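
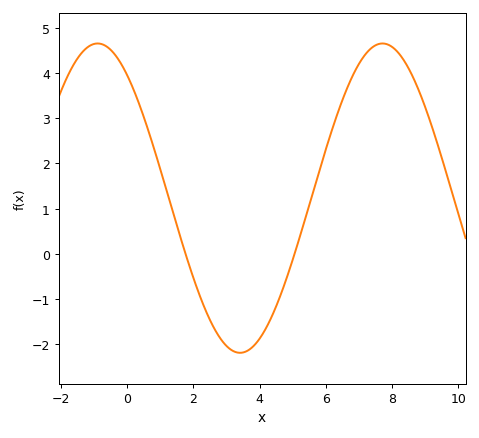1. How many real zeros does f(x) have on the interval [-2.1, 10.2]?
2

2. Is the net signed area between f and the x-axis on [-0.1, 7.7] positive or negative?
positive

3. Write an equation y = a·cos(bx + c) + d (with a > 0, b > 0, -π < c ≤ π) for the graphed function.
y = 3.42cos(0.73x + 0.65) + 1.23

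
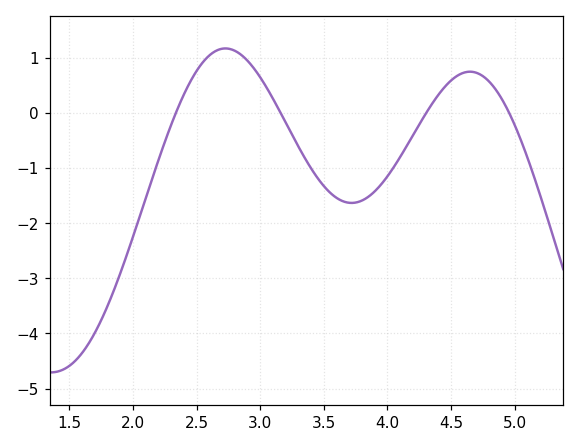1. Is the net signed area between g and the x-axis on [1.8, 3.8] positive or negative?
negative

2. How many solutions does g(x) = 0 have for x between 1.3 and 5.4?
4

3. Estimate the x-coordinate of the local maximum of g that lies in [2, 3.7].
2.73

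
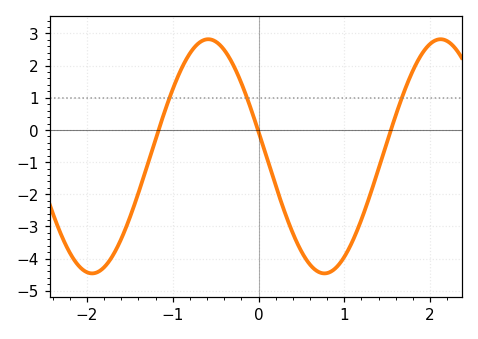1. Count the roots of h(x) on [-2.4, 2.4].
3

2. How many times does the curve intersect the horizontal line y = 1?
3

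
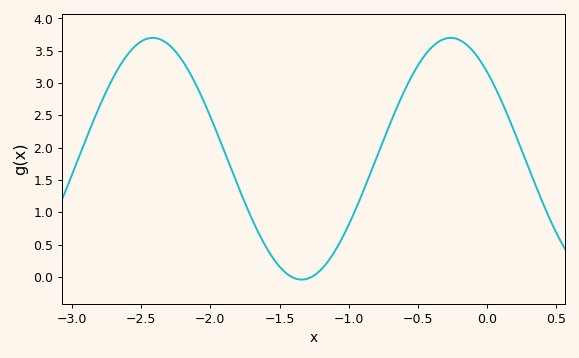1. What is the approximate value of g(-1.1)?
0.4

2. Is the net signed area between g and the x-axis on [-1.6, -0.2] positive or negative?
positive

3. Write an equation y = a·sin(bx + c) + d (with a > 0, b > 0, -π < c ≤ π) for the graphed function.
y = 1.87sin(2.92x + 2.34) + 1.83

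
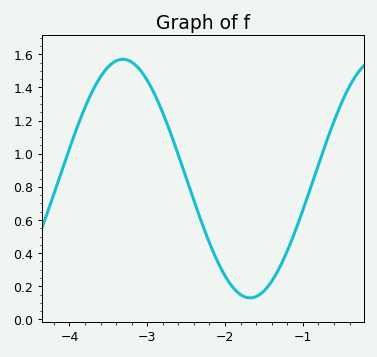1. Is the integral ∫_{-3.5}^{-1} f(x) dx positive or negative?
positive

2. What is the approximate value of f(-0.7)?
1.06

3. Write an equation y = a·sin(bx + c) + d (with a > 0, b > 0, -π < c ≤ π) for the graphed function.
y = 0.72sin(1.9x + 1.7) + 0.85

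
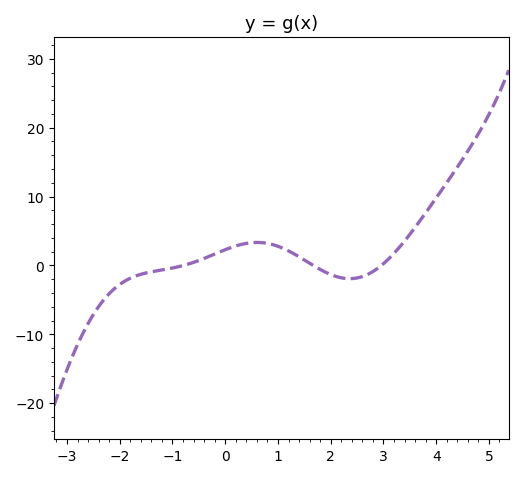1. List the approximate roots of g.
-0.8, 1.6, 3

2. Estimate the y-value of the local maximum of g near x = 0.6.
3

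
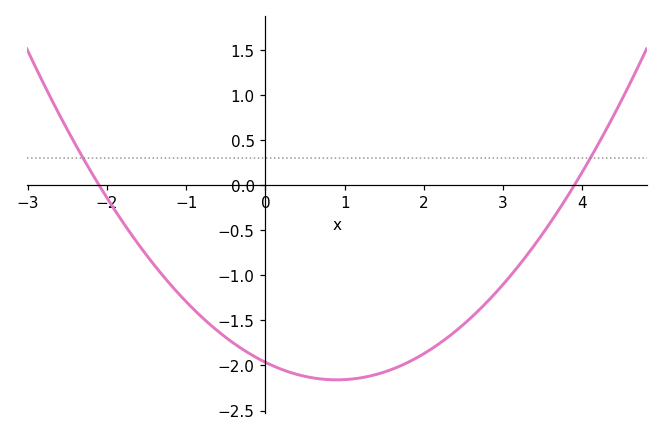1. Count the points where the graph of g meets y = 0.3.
2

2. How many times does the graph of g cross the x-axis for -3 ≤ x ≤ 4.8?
2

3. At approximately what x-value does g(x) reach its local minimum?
0.9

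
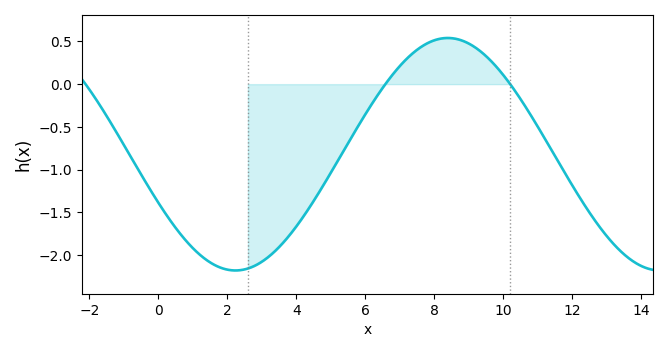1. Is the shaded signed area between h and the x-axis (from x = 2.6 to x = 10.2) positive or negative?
negative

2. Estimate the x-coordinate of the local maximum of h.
8.4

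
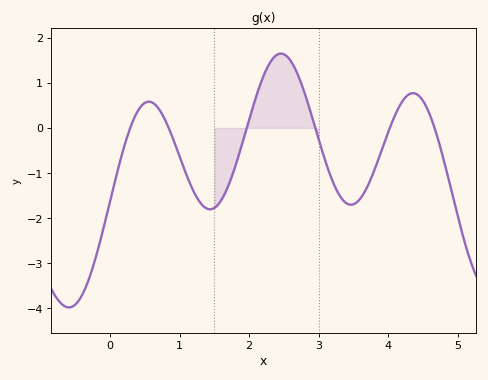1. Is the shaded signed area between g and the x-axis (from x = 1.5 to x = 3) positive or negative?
positive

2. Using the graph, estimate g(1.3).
-1.66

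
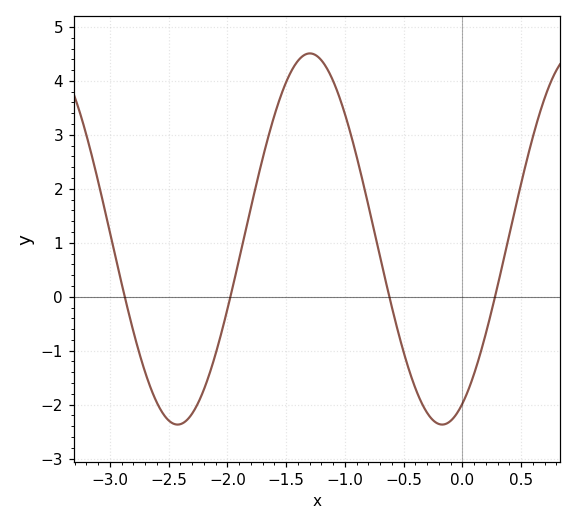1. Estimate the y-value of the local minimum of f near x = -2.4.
-2.37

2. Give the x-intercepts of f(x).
-2.87, -1.98, -0.622, 0.277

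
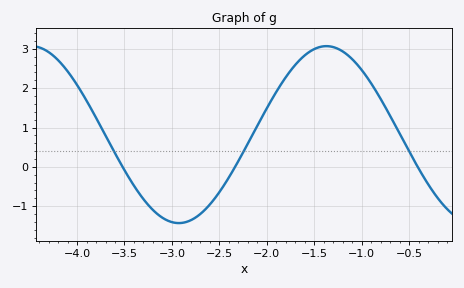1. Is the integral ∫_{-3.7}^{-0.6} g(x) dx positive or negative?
positive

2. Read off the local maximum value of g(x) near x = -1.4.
3.1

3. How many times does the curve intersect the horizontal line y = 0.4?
3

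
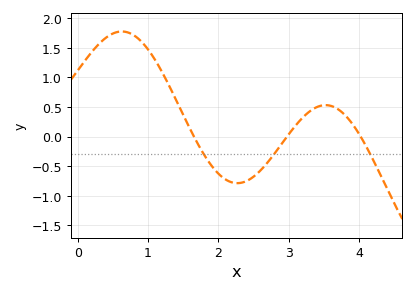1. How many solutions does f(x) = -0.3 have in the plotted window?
3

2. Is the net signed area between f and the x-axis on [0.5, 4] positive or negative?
positive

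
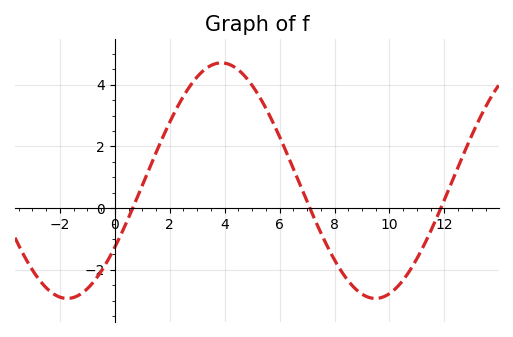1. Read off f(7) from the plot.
0.215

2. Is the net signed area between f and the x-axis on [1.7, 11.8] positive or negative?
positive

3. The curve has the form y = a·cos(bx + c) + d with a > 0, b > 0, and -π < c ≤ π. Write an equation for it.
y = 3.82cos(0.56x - 2.17) + 0.89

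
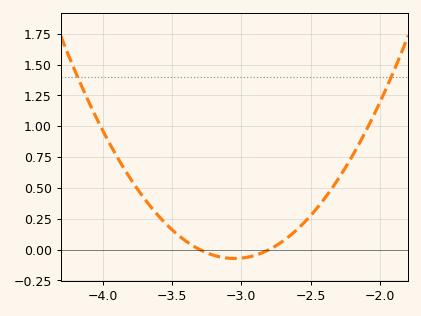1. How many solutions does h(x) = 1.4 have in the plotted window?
2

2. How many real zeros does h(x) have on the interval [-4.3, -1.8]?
2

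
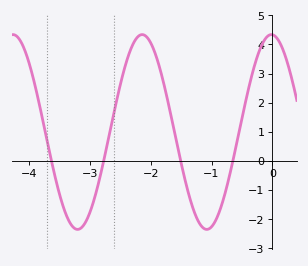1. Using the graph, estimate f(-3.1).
-2.2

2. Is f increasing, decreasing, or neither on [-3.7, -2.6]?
neither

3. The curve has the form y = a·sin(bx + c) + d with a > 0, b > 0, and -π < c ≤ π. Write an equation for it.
y = 3.35sin(3x + 1.6) + 0.99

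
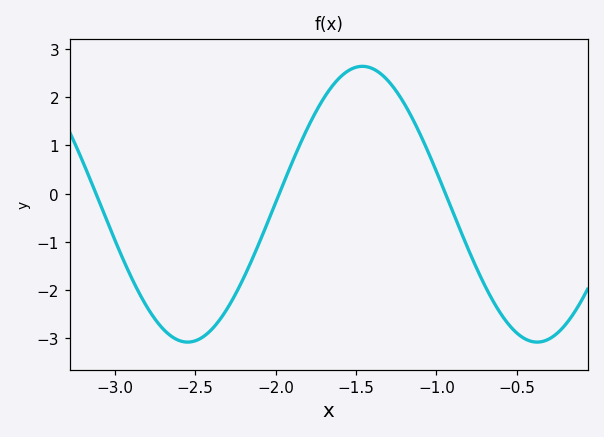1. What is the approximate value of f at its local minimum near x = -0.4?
-3.08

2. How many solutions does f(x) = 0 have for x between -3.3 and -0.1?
3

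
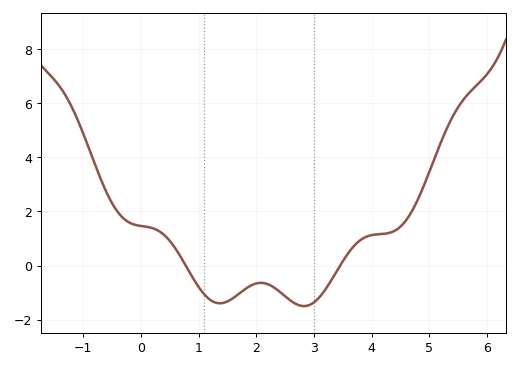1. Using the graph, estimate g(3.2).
-0.875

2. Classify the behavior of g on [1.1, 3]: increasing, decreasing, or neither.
neither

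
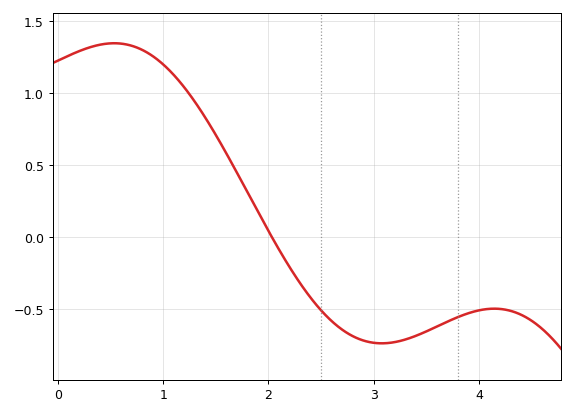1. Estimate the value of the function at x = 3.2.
-0.75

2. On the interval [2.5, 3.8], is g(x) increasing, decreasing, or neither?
neither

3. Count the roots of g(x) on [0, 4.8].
1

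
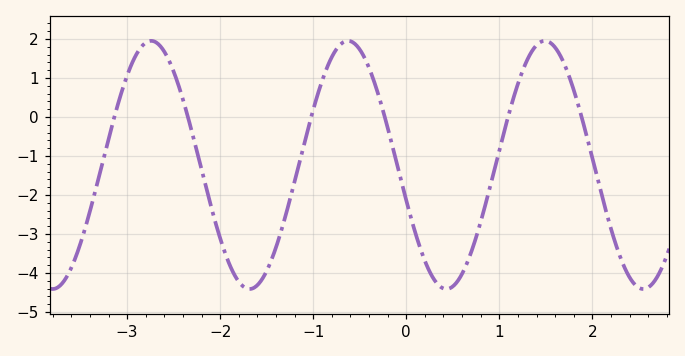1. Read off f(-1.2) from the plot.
-1.65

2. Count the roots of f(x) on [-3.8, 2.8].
6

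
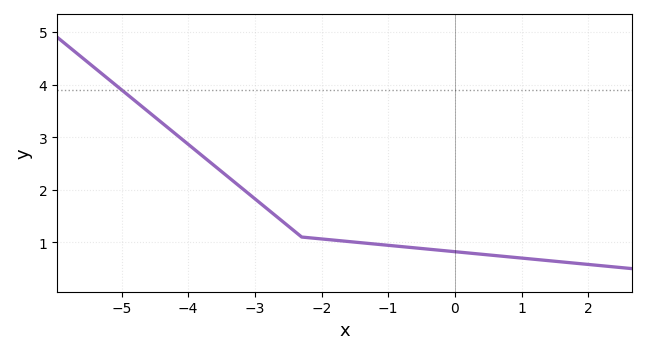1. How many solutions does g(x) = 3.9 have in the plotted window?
1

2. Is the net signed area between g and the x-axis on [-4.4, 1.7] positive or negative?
positive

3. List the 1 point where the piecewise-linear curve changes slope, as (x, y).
(-2.3, 1.1)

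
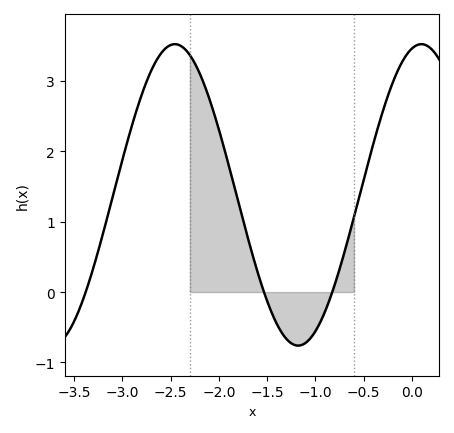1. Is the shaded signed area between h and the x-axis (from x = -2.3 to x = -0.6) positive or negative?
positive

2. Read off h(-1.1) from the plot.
-0.72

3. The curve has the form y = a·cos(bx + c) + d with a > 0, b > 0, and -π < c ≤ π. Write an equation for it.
y = 2.14cos(2.46x - 0.242) + 1.38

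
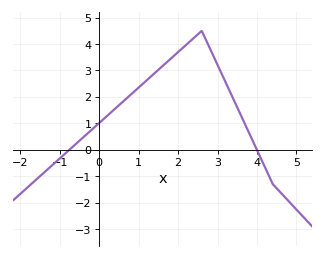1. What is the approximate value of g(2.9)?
3.53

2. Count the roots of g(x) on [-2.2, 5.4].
2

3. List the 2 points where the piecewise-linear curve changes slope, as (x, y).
(2.6, 4.5); (4.4, -1.3)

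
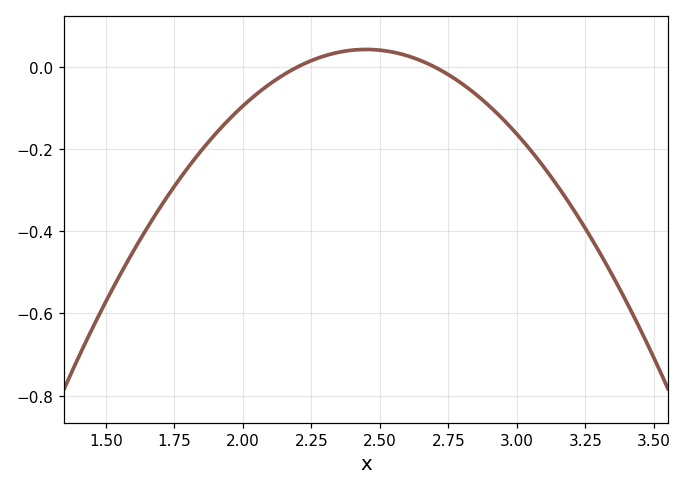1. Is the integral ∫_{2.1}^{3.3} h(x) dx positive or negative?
negative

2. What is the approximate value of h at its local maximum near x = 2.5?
0.04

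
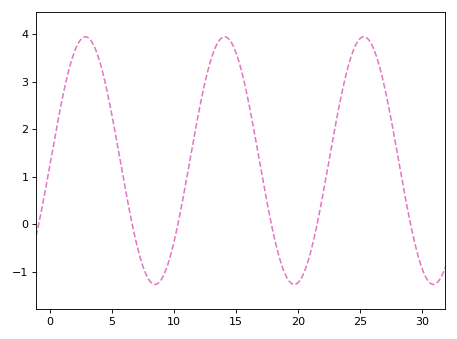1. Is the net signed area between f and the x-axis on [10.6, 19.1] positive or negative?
positive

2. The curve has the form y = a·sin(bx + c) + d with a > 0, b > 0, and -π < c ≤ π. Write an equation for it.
y = 2.6sin(0.56x - 0.04) + 1.34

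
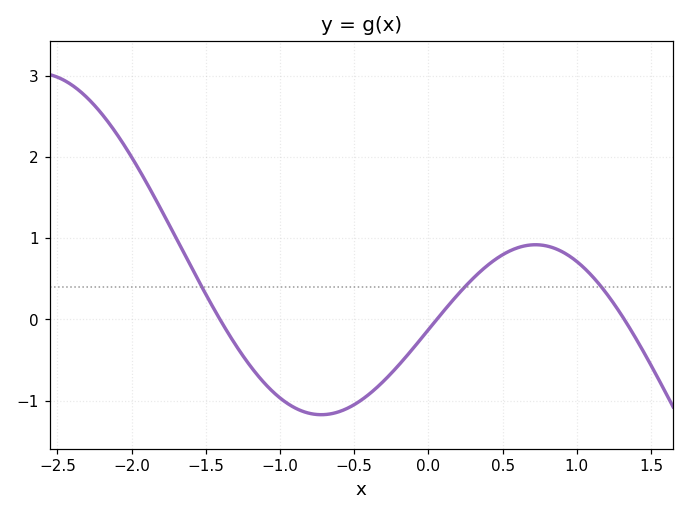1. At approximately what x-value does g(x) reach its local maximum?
0.7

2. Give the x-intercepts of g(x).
-1.4, 0.1, 1.3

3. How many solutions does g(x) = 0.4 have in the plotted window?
3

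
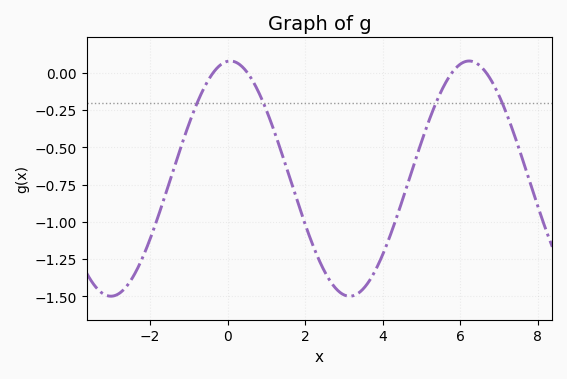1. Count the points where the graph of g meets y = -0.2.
4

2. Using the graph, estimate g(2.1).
-1.08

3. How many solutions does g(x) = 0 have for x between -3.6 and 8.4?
4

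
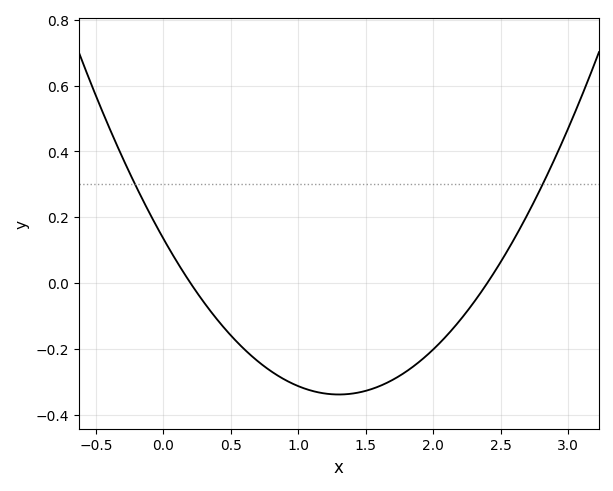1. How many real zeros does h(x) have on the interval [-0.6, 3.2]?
2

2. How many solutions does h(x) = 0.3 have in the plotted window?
2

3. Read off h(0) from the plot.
0.134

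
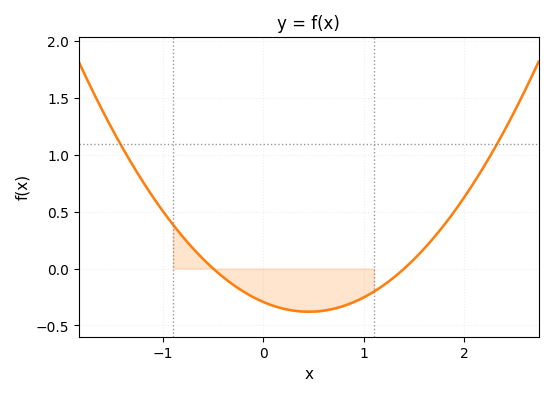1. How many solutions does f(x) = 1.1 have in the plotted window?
2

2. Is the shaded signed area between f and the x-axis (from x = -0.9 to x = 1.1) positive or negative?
negative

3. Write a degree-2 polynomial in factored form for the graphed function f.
y = 0.42(x + 0.5)(x - 1.4)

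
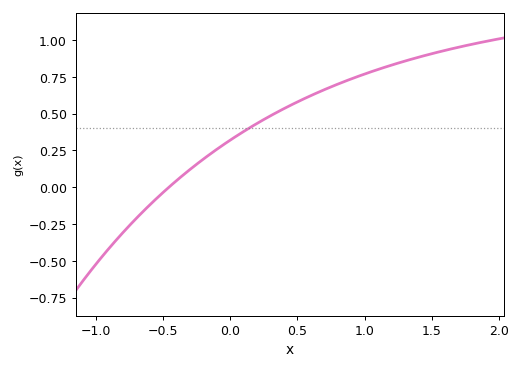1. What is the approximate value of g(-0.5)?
-0.035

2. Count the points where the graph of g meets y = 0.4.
1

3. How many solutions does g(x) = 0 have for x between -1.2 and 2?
1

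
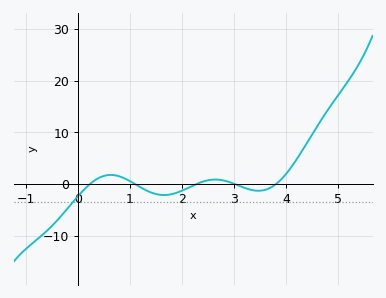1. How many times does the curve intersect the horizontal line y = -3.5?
1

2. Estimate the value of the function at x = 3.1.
-0.321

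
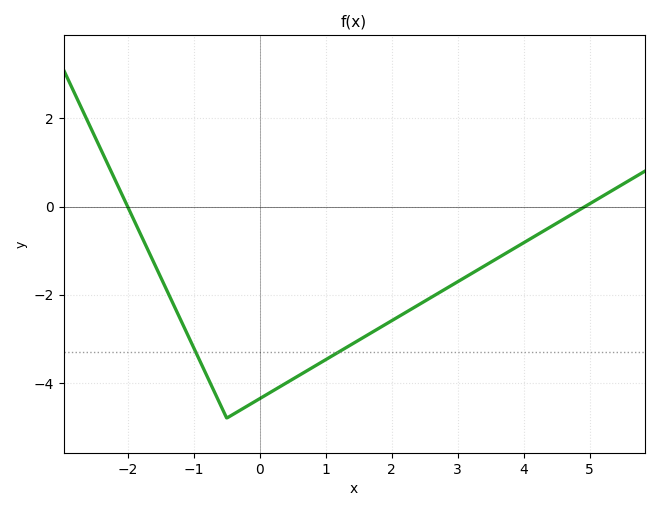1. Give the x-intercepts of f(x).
-2, 4.93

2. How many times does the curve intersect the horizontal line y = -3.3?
2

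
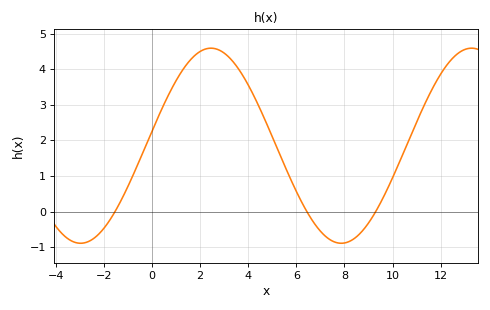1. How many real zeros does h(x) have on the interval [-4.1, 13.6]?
3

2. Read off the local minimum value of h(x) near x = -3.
-0.9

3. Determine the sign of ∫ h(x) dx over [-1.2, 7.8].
positive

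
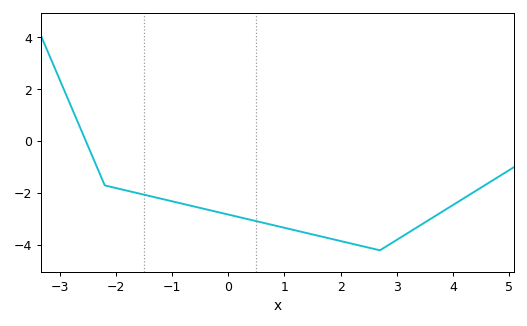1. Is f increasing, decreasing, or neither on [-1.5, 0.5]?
decreasing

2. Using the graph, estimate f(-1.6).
-2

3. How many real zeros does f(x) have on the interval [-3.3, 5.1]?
1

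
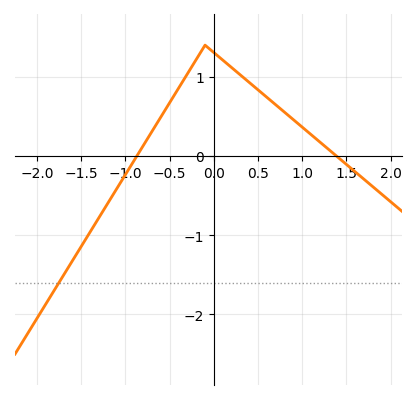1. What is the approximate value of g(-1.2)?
-0.6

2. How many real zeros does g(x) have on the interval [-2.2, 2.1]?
2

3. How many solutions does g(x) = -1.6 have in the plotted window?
1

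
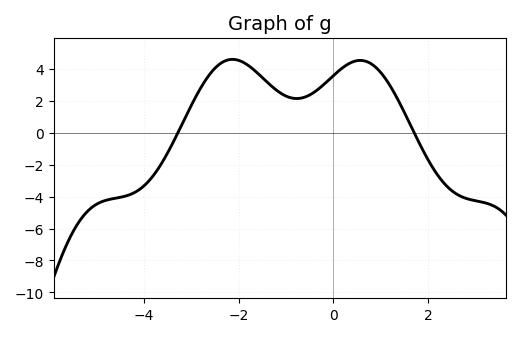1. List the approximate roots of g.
-3.2, 1.8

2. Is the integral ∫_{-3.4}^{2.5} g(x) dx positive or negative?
positive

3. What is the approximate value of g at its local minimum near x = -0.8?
2.2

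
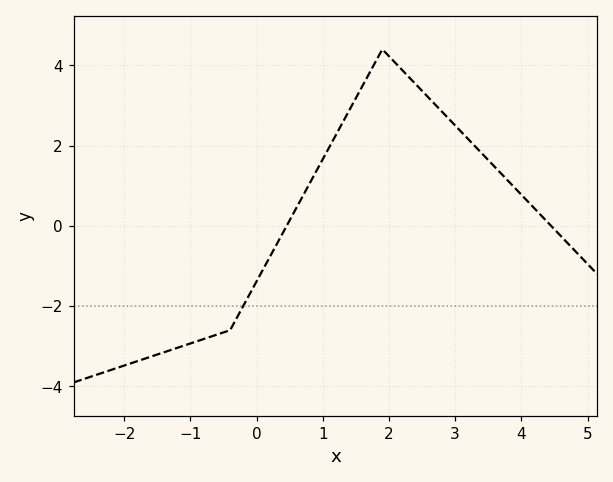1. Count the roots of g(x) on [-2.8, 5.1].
2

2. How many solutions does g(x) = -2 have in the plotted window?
1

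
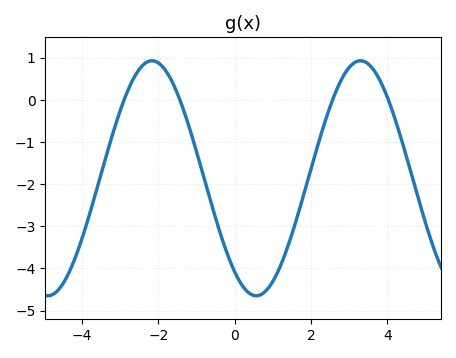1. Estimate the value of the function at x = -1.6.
0.4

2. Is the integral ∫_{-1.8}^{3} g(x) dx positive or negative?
negative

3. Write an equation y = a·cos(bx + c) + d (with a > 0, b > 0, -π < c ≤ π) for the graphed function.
y = 2.79cos(1.1x + 2.5) - 1.86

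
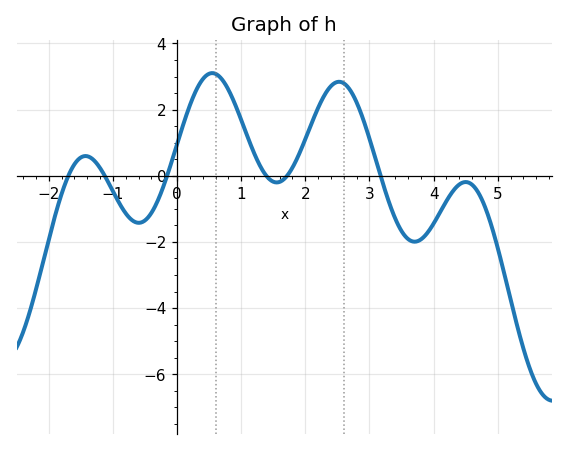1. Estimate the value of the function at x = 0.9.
2.2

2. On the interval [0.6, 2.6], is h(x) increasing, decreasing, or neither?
neither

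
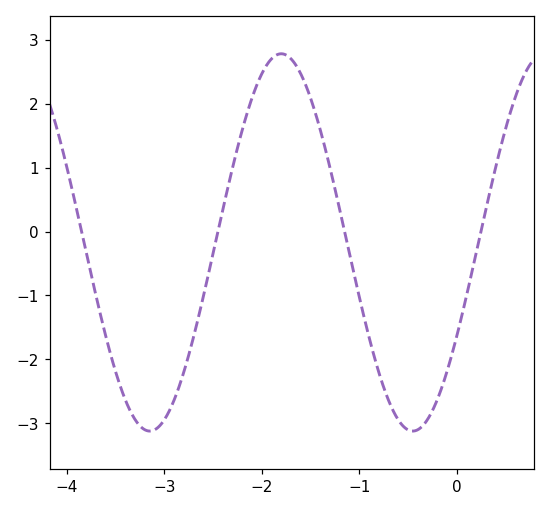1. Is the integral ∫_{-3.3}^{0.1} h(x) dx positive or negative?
negative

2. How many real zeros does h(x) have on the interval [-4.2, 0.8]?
4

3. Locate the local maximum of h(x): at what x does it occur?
-1.8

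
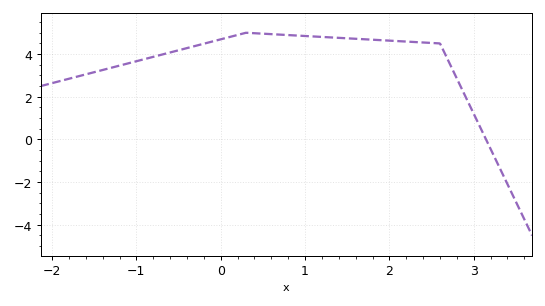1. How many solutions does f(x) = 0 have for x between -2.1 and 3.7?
1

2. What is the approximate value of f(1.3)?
4.8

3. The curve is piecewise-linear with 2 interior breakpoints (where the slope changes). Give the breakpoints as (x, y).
(0.3, 5); (2.6, 4.5)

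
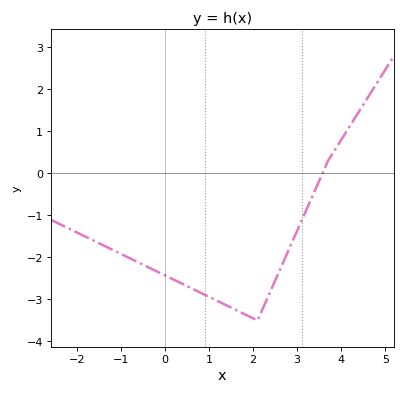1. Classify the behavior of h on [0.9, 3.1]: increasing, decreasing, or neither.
neither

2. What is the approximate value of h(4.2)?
1.13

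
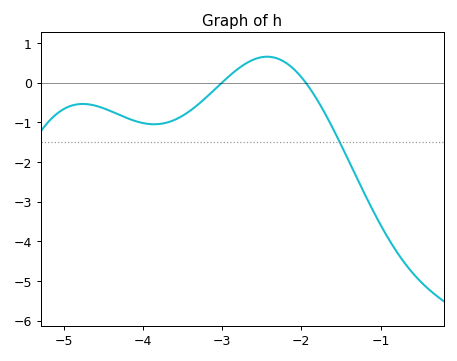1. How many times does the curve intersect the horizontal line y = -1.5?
1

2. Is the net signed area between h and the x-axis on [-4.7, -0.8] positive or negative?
negative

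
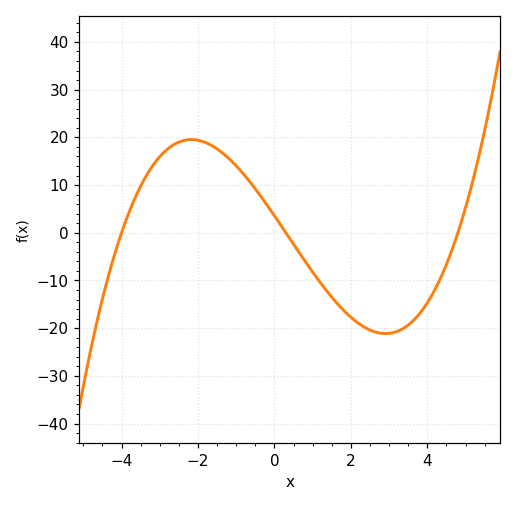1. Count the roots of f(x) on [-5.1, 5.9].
3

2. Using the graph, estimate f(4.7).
-2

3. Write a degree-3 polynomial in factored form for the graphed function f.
y = 0.62(x + 4)(x - 0.3)(x - 4.8)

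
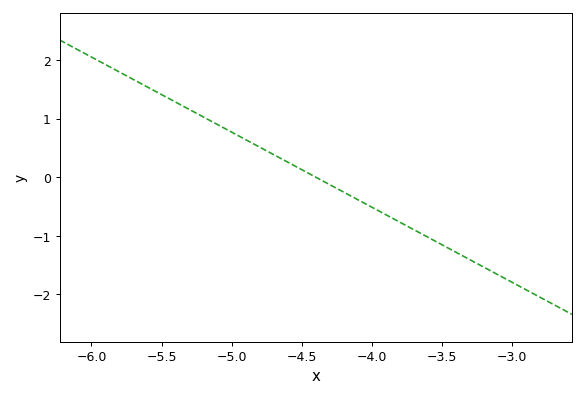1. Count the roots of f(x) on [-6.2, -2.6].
1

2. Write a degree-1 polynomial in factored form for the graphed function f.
y = -1.28(x + 4.4)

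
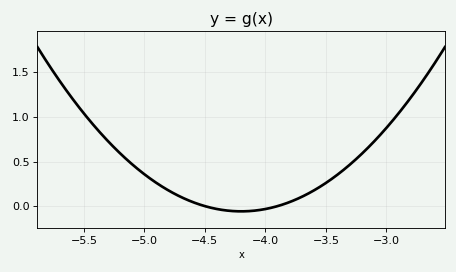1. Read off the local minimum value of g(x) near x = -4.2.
-0.05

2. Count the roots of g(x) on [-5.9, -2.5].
2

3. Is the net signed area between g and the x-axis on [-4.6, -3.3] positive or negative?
positive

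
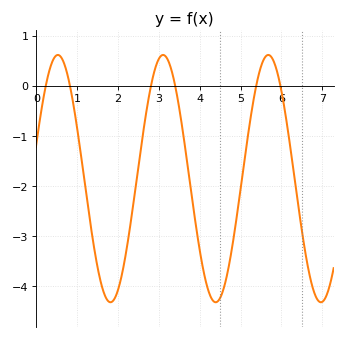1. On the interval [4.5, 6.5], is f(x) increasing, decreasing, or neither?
neither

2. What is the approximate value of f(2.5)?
-1.61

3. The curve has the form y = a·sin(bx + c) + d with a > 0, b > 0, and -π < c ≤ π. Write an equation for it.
y = 2.47sin(2.44x + 0.282) - 1.85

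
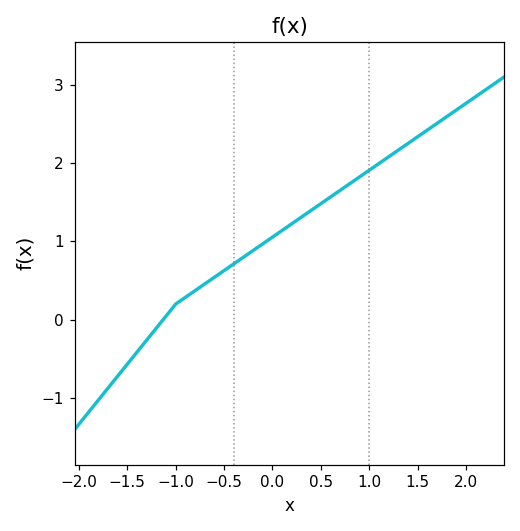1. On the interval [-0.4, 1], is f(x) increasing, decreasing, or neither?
increasing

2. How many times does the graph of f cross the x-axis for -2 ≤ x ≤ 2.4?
1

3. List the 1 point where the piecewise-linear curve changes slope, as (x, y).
(-1, 0.2)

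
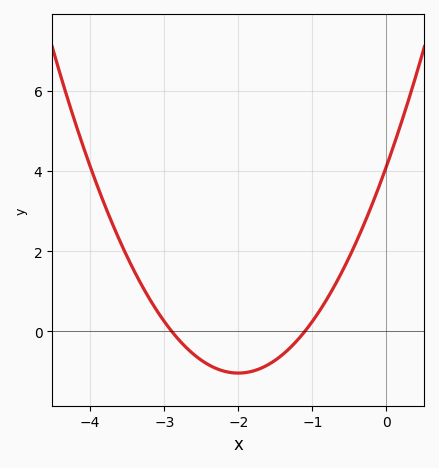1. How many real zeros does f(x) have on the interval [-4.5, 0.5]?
2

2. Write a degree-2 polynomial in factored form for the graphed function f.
y = 1.29(x + 2.9)(x + 1.1)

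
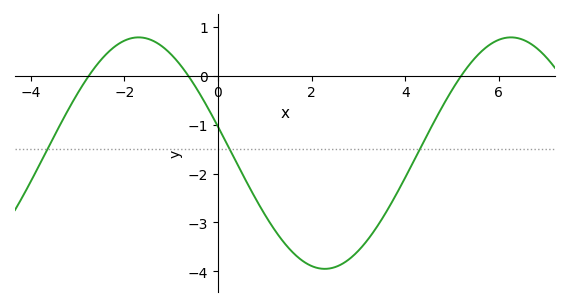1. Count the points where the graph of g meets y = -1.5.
3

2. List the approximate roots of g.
-2.76, -0.632, 5.19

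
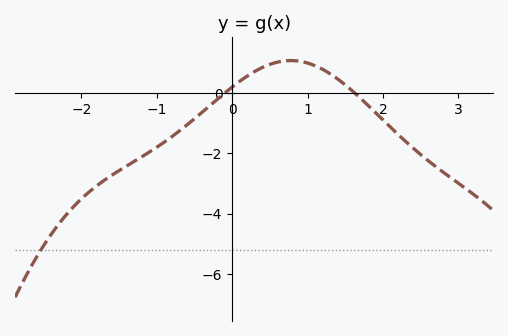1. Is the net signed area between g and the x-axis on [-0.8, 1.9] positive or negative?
positive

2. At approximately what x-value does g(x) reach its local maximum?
0.78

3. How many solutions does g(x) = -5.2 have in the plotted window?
1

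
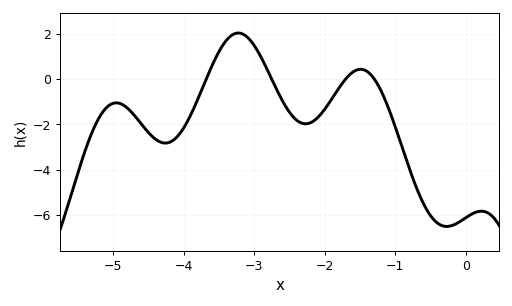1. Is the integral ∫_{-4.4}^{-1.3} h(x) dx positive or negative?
negative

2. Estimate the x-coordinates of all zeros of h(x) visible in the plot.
-3.68, -2.75, -1.7, -1.29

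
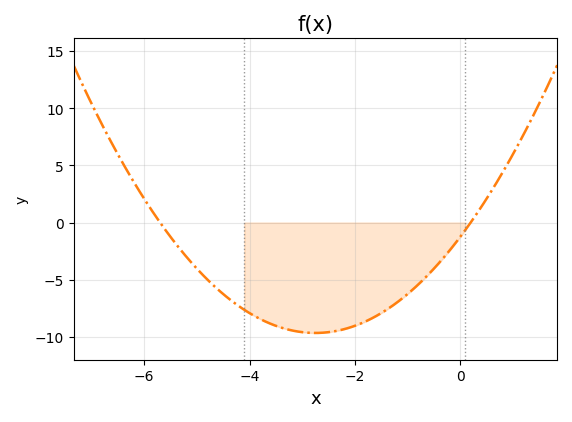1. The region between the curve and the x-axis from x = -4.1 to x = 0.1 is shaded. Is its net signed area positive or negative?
negative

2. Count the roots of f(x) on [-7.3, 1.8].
2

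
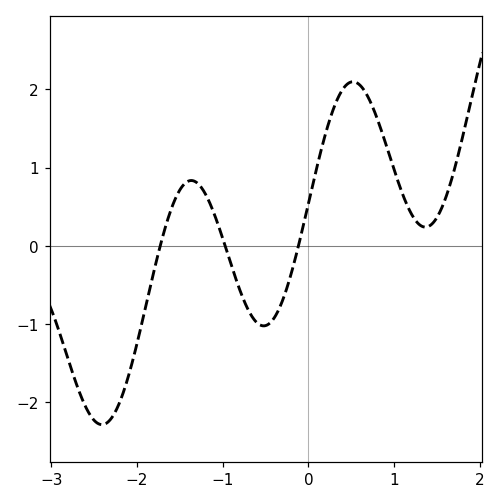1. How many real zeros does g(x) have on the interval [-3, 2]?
3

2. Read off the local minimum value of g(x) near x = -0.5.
-1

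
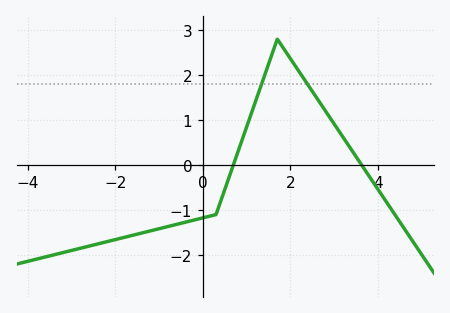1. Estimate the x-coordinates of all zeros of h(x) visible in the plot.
0.695, 3.63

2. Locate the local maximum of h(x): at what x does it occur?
1.7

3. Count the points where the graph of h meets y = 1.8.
2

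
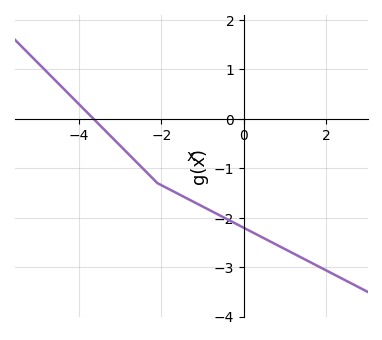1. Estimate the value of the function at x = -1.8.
-1.43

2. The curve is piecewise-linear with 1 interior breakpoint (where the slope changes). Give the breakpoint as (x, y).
(-2.1, -1.3)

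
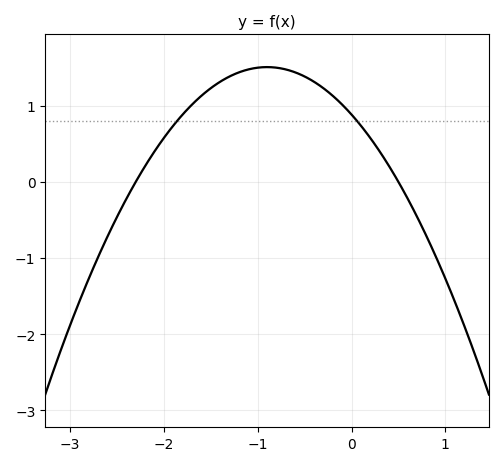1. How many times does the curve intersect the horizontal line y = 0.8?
2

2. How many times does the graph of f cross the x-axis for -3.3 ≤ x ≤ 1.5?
2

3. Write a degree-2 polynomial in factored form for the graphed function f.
y = -0.77(x + 2.3)(x - 0.5)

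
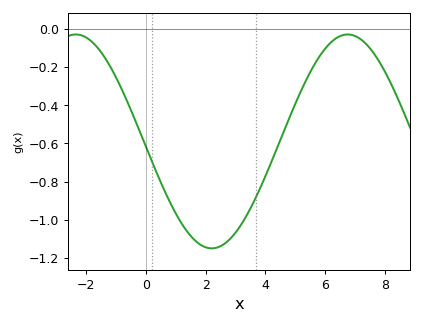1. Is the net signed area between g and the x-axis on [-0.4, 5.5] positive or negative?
negative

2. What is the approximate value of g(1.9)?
-1.14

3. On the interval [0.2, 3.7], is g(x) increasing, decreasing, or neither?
neither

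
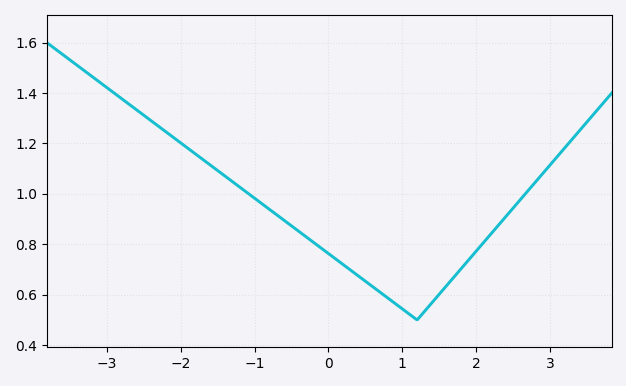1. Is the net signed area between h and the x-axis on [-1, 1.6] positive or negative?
positive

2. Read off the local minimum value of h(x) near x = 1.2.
0.5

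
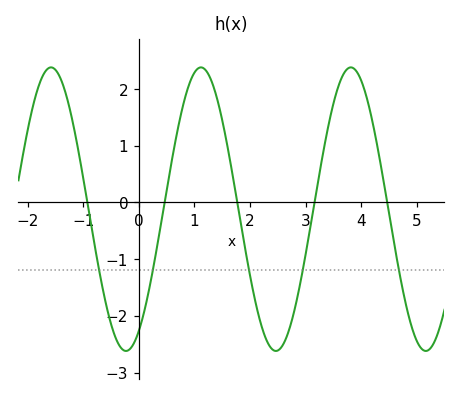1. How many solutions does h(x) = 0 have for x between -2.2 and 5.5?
5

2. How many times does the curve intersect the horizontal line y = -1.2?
5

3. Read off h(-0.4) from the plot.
-2.43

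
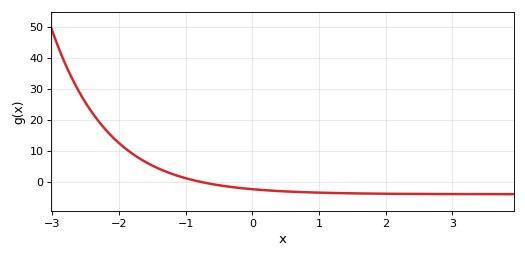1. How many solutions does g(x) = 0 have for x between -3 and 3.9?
1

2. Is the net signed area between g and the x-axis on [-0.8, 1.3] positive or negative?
negative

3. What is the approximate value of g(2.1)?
-4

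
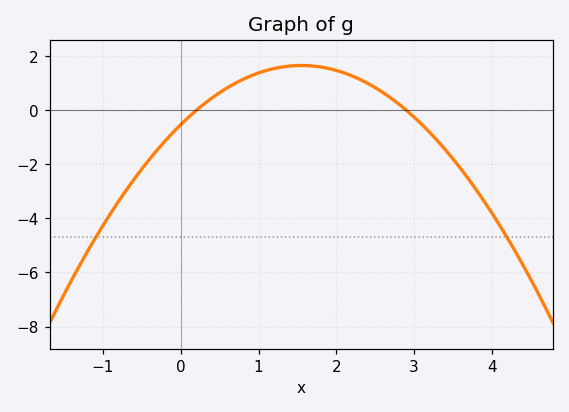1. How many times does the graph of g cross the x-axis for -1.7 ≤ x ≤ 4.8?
2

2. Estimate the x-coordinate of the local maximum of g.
1.5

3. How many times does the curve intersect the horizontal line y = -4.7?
2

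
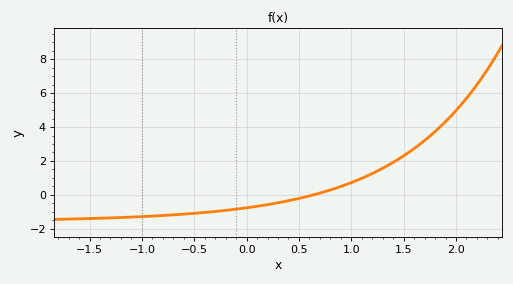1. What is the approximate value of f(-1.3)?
-1.4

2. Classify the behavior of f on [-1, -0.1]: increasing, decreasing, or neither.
increasing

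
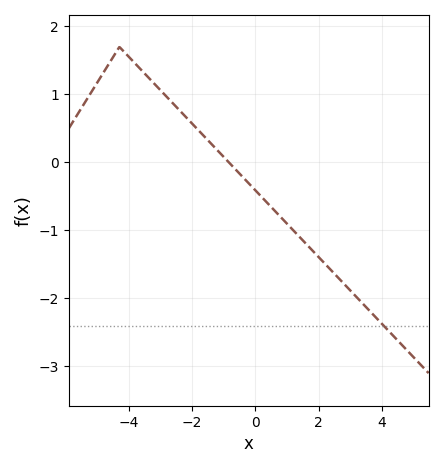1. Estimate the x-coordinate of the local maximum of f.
-4.3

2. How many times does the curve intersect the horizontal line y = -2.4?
1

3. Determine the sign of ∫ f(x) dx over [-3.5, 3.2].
negative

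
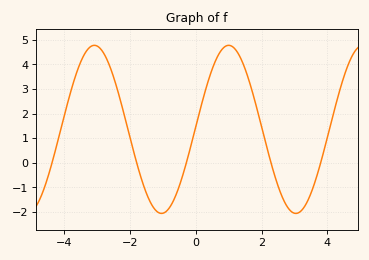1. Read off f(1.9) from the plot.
1.99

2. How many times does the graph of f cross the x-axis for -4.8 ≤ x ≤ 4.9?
5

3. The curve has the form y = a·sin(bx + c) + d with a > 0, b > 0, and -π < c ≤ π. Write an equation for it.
y = 3.42sin(1.54x + 0.03) + 1.36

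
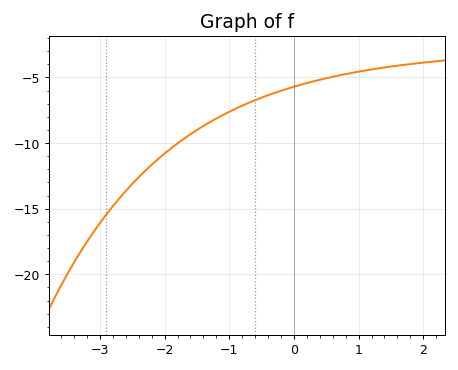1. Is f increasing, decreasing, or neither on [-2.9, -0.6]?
increasing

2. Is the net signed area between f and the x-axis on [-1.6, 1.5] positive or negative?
negative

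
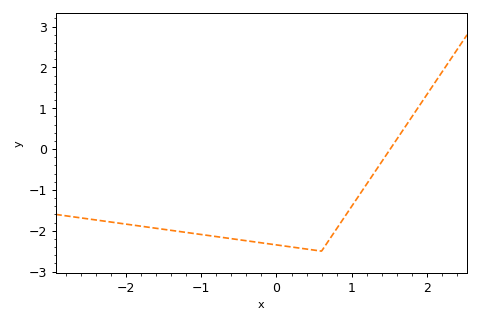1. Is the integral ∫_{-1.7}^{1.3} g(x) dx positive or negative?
negative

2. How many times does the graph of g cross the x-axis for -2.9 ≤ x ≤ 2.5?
1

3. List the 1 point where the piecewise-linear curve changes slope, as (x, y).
(0.6, -2.5)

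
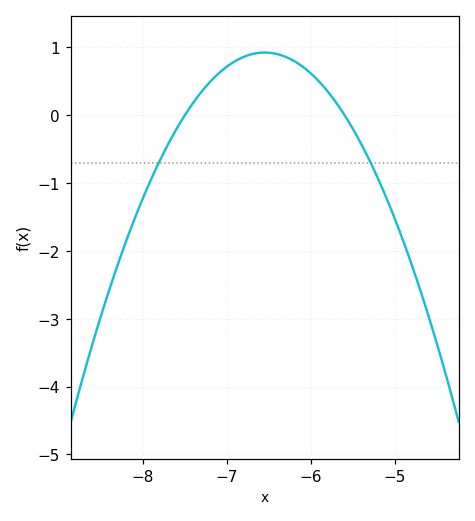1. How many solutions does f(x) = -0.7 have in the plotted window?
2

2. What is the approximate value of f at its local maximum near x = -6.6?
0.921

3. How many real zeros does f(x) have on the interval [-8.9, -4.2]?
2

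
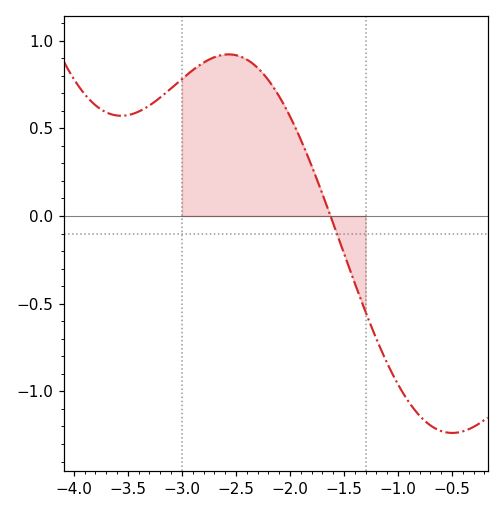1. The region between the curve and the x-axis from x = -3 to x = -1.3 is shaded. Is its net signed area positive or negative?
positive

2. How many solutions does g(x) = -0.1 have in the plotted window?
1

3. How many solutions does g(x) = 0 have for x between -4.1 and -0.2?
1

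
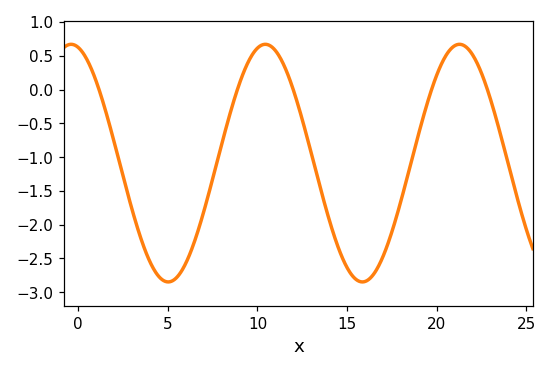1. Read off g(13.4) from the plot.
-1.35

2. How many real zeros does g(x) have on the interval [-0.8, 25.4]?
5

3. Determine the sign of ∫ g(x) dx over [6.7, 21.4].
negative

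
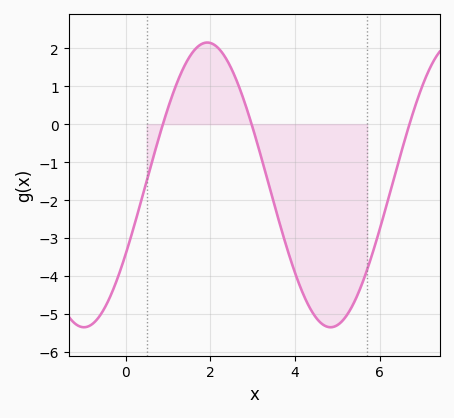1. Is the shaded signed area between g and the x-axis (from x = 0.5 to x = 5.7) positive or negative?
negative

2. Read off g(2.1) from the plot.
2.1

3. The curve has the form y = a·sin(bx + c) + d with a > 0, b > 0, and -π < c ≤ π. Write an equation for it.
y = 3.75sin(1.1x - 0.51) - 1.6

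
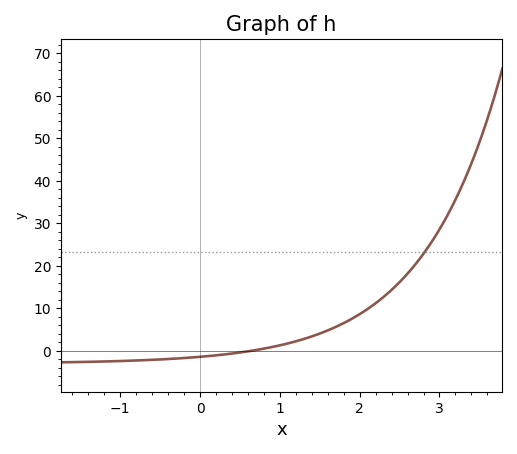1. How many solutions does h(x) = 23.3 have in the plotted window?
1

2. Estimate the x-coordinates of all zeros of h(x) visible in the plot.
0.6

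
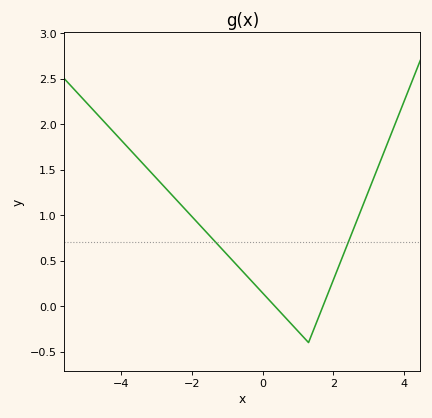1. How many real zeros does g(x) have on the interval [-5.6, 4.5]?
2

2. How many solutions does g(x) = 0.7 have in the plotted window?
2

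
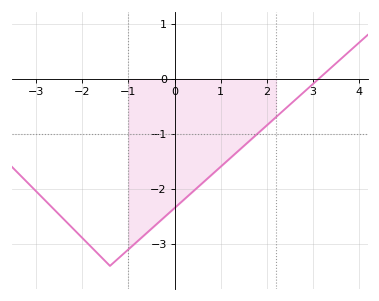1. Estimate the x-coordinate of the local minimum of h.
-1.4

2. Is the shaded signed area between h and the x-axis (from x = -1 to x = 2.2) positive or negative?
negative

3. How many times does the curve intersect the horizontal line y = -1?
1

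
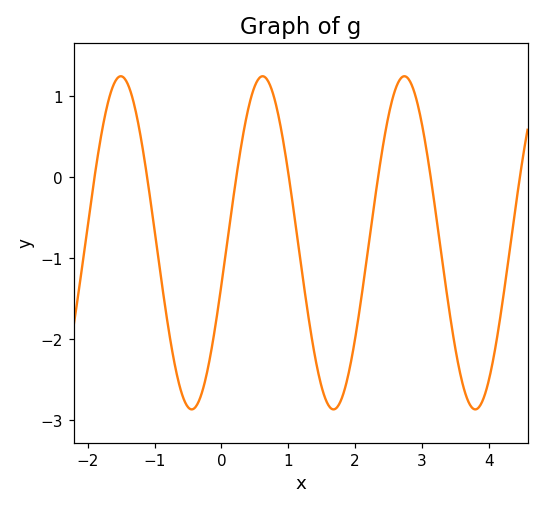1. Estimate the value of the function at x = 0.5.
1.13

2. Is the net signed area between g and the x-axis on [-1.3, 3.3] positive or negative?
negative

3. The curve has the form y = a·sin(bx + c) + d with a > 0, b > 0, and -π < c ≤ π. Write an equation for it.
y = 2.06sin(2.96x - 0.252) - 0.81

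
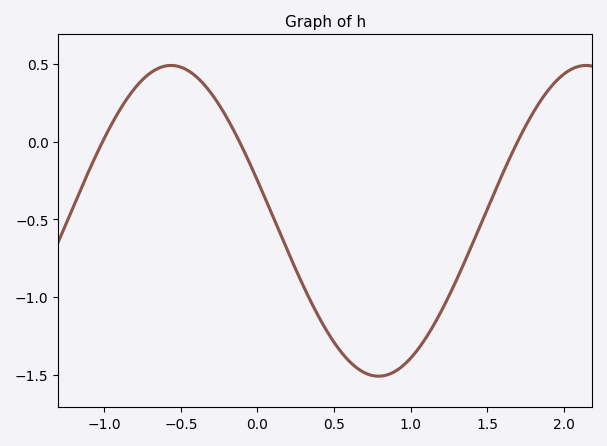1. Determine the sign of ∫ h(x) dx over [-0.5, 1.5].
negative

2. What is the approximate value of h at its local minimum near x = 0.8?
-1.51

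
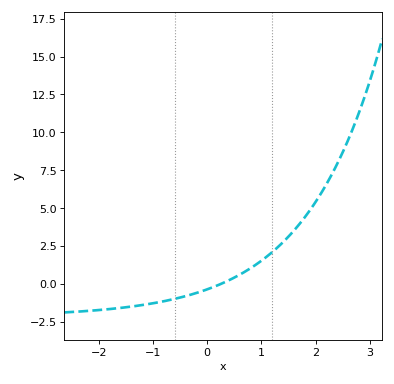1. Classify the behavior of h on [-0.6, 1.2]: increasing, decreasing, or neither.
increasing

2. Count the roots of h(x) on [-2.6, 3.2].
1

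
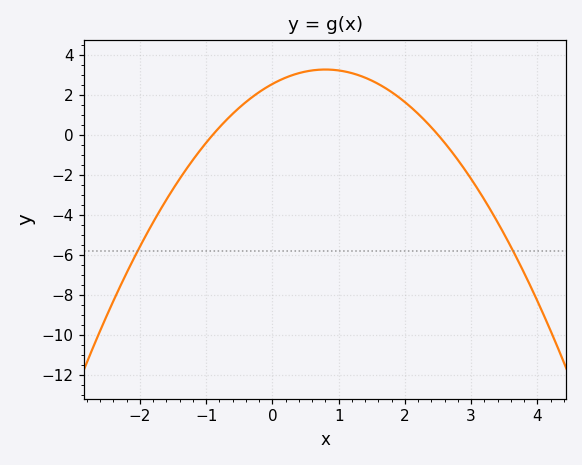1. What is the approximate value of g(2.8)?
-1.25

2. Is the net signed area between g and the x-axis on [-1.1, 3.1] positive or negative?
positive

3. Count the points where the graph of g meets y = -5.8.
2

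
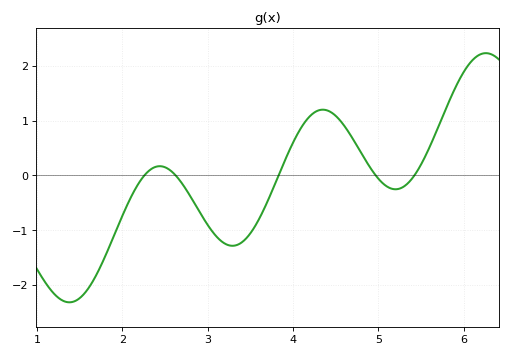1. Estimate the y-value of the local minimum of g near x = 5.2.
-0.3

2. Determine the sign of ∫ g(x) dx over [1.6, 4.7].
negative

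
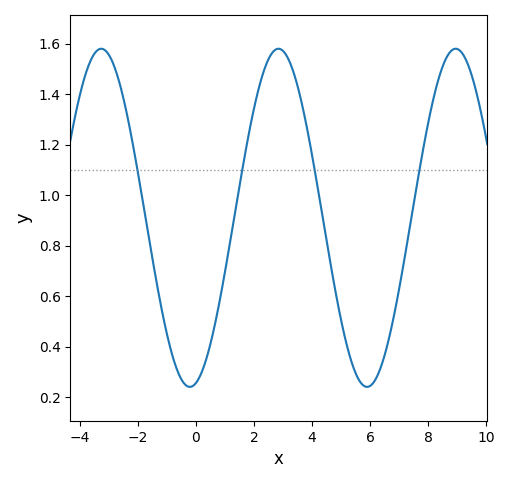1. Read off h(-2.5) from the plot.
1.39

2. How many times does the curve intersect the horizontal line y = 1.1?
4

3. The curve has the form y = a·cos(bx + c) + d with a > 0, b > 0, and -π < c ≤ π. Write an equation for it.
y = 0.67cos(1.03x - 2.93) + 0.91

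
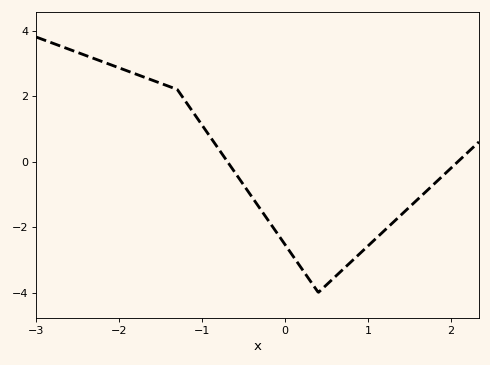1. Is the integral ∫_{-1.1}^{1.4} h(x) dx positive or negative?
negative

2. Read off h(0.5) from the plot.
-3.76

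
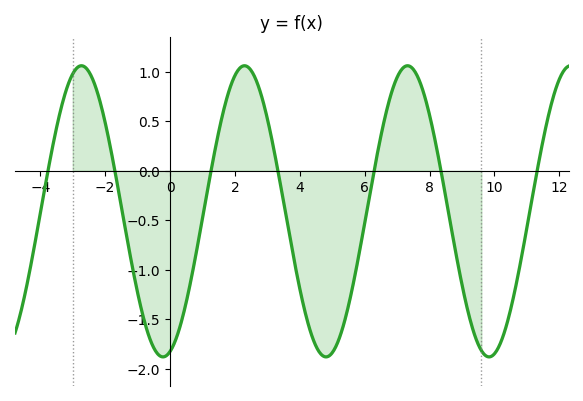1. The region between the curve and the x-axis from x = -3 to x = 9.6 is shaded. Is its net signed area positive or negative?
negative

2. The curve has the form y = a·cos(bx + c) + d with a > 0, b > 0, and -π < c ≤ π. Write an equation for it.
y = 1.47cos(1.2x - 2.9) - 0.41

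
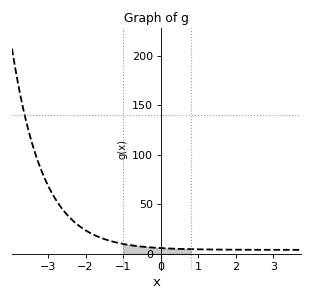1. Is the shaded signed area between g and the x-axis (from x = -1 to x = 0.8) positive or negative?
positive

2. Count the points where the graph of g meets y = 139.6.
1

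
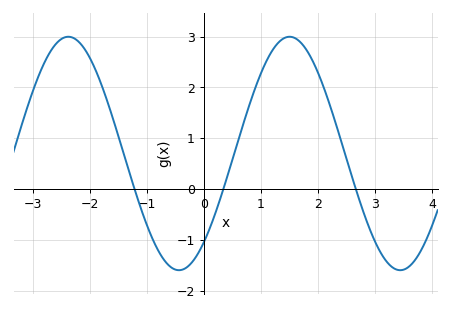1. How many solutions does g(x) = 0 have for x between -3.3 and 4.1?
3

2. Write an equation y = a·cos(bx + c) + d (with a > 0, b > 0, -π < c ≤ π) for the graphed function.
y = 2.3cos(1.6x - 2.4) + 0.7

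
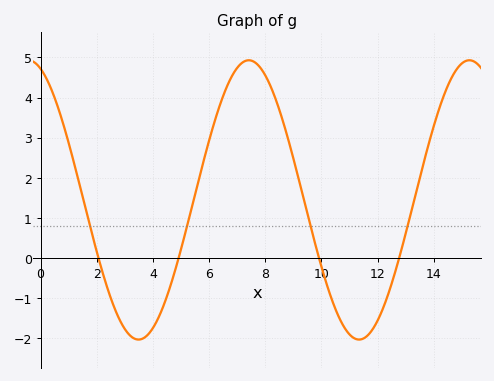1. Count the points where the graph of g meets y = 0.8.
4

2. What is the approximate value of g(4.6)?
-0.74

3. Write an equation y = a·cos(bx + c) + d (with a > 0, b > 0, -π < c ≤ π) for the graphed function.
y = 3.48cos(0.8x + 0.352) + 1.45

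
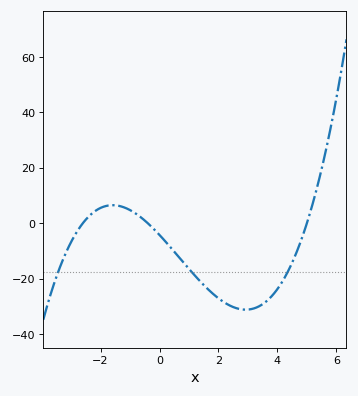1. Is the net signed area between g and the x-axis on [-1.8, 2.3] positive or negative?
negative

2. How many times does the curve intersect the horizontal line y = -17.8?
3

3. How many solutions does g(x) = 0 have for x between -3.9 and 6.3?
3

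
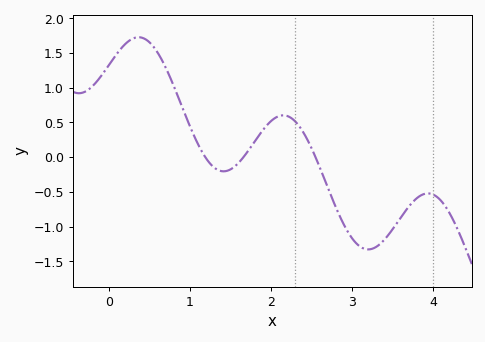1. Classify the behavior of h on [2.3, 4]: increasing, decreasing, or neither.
neither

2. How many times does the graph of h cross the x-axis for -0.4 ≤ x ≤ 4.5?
3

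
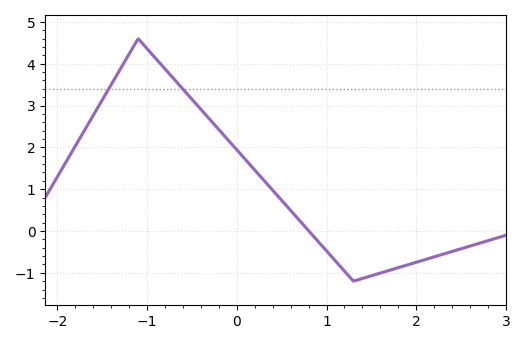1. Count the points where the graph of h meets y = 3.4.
2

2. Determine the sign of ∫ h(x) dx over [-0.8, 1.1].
positive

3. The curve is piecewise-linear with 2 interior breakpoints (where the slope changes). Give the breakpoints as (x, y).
(-1.1, 4.6); (1.3, -1.2)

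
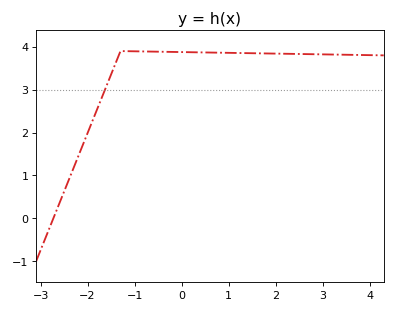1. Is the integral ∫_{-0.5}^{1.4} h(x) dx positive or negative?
positive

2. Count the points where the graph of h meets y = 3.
1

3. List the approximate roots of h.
-2.73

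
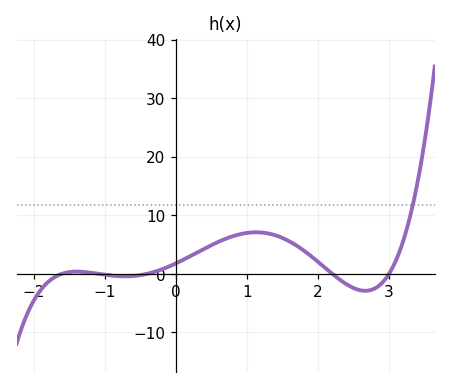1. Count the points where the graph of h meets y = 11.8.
1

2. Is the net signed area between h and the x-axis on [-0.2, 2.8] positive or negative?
positive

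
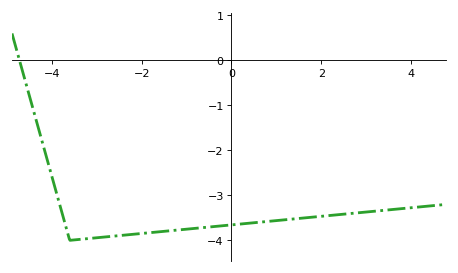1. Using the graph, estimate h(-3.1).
-3.95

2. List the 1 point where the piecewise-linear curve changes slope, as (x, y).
(-3.6, -4)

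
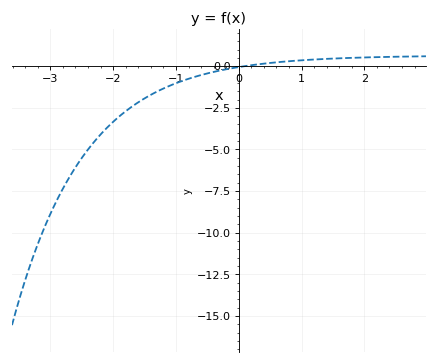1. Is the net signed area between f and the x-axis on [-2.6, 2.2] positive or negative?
negative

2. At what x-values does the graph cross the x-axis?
0.1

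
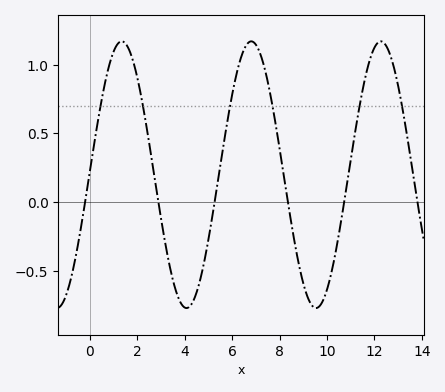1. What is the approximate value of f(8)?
0.389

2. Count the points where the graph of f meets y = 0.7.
6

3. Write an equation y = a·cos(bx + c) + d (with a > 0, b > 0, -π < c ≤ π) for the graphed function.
y = 0.97cos(1.15x - 1.54) + 0.2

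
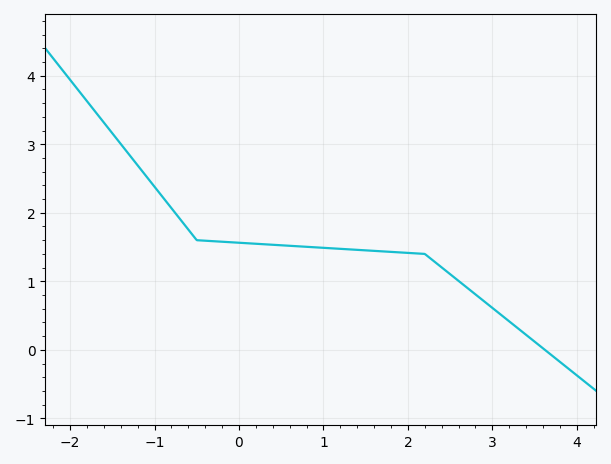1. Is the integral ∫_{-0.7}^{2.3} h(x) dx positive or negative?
positive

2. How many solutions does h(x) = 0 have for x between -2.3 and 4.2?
1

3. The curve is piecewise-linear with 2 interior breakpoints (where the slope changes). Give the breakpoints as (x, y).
(-0.5, 1.6); (2.2, 1.4)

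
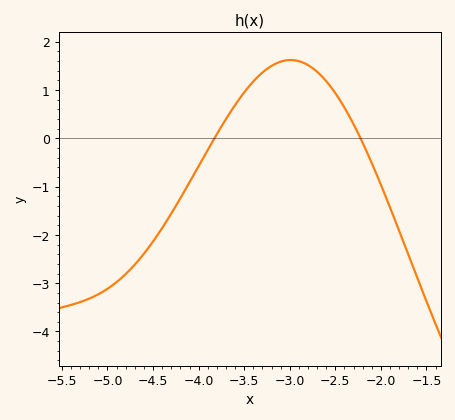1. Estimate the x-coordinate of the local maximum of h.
-2.99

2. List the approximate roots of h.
-3.83, -2.22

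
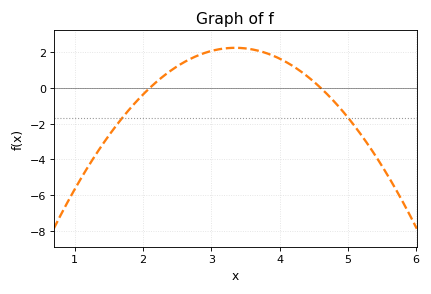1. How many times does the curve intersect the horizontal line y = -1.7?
2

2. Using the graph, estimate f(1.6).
-2.2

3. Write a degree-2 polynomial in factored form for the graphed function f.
y = -1.43(x - 2.1)(x - 4.6)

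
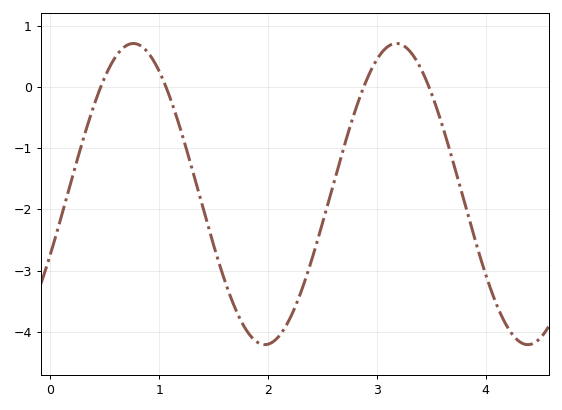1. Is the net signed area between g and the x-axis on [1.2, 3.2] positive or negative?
negative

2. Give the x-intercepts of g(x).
0.5, 1.1, 2.9, 3.5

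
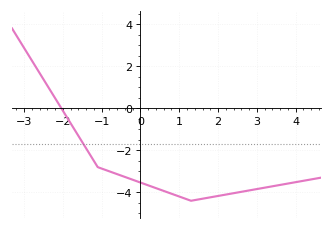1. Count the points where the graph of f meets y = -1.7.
1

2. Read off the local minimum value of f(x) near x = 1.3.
-4.4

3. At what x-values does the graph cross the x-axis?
-2.04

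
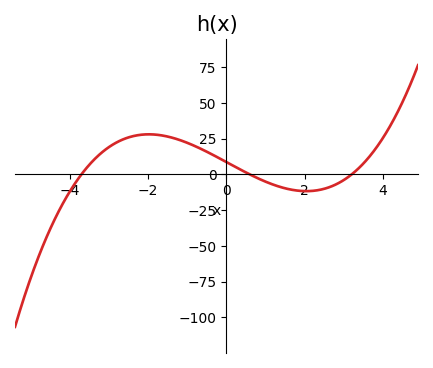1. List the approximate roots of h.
-3.6, 0.6, 3.2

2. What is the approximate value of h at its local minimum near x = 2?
-10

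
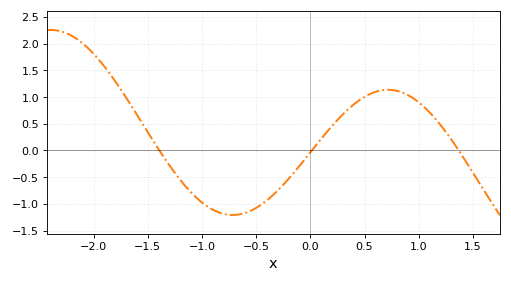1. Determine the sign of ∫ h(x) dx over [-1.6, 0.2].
negative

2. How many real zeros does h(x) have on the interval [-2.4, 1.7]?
3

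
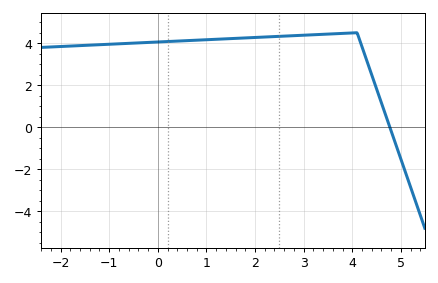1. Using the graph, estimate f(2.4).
4.32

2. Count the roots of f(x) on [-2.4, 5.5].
1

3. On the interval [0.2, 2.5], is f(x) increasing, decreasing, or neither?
increasing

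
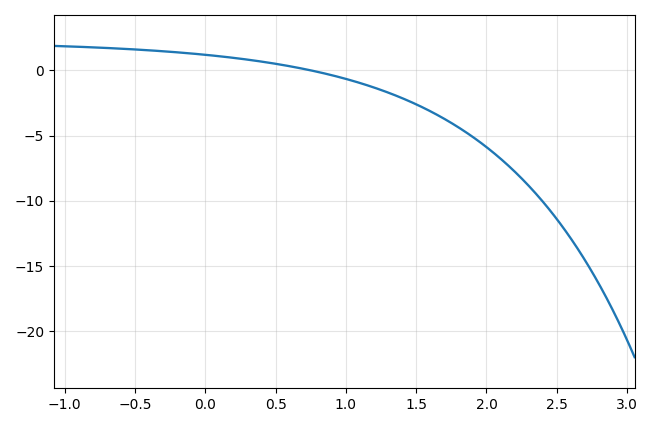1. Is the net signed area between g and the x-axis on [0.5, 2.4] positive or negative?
negative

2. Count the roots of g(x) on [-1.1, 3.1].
1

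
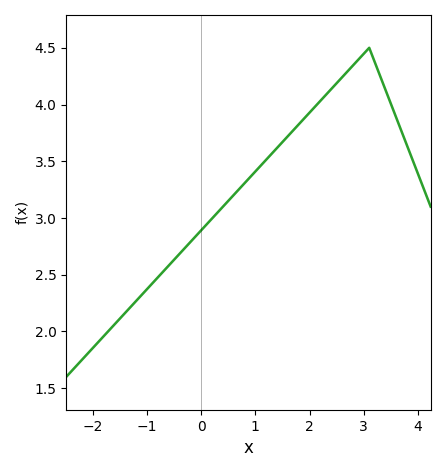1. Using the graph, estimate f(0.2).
2.99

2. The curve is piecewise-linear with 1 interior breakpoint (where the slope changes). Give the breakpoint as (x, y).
(3.1, 4.5)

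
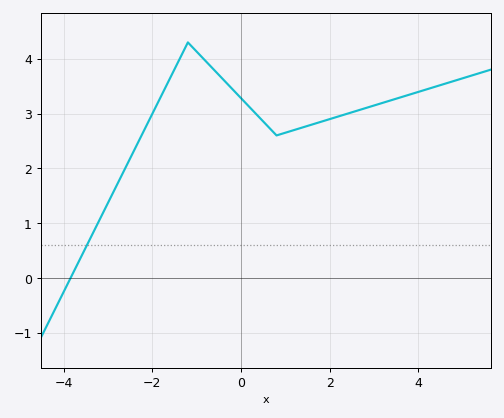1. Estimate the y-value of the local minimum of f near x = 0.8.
2.6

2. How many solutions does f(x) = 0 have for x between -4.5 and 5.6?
1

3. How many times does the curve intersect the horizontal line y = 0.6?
1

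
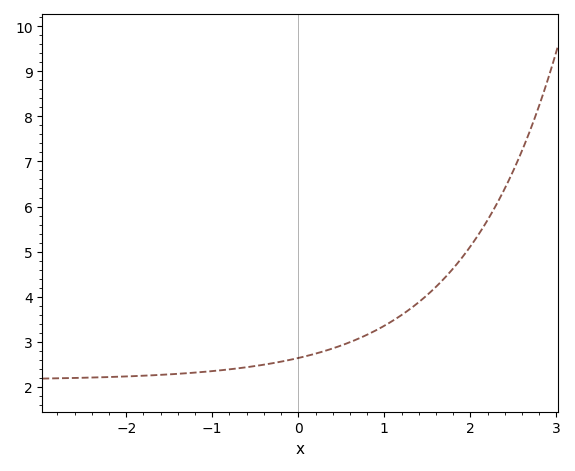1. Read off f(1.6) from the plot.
4.22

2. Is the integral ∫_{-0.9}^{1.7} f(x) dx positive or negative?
positive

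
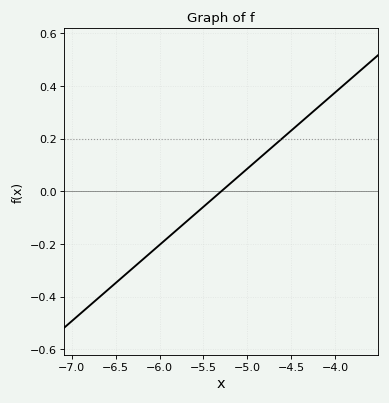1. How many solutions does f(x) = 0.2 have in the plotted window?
1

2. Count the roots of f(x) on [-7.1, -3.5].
1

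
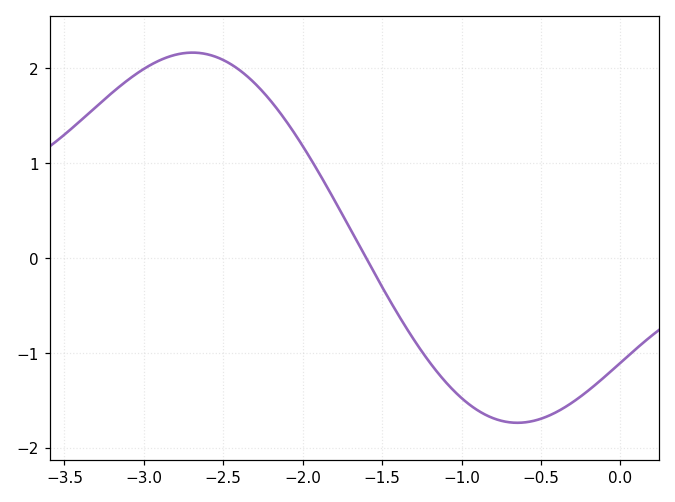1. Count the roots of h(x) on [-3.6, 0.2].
1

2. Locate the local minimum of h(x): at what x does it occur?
-0.6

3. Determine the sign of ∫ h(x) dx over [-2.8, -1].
positive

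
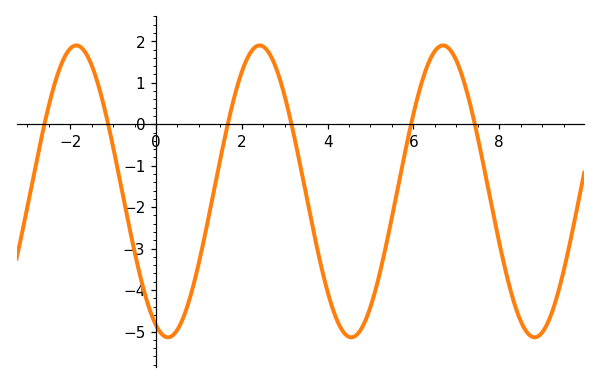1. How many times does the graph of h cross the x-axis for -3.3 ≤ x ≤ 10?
6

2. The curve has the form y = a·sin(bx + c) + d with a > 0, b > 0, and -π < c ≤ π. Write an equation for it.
y = 3.52sin(1.5x - 2) - 1.62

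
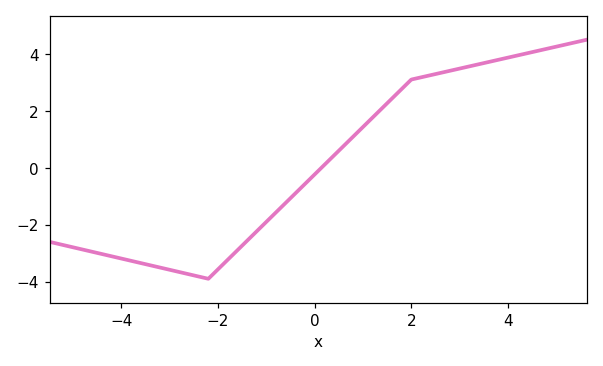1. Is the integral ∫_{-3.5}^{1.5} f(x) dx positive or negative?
negative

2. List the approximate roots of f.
0.14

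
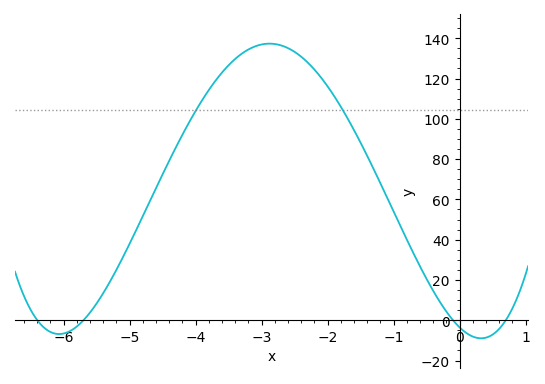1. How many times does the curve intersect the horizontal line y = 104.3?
2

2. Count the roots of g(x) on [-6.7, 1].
4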